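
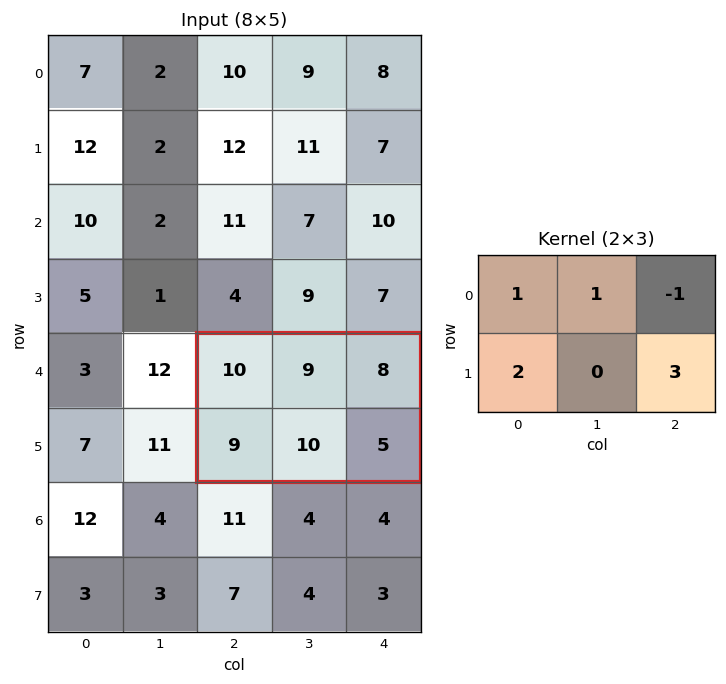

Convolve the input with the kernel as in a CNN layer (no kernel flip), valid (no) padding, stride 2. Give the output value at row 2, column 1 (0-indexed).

The receptive field on the input at this output position is [10 9 8 / 9 10 5]. Elementwise product with the kernel and sum: 10·1 + 9·1 + 8·-1 + 9·2 + 5·3.

44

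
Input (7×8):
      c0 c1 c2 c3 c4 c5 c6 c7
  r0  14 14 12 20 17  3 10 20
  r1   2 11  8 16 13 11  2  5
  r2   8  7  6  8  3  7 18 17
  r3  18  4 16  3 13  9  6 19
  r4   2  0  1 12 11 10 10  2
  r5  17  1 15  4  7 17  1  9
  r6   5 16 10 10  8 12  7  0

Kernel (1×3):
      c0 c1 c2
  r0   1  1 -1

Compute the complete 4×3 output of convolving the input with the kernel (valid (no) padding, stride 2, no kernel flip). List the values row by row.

Output[0,0]: The receptive field on the input at this output position is [14 14 12]. Elementwise product with the kernel and sum: 14·1 + 14·1 + 12·-1.

16 15 10
9 11 -8
1 2 11
11 12 13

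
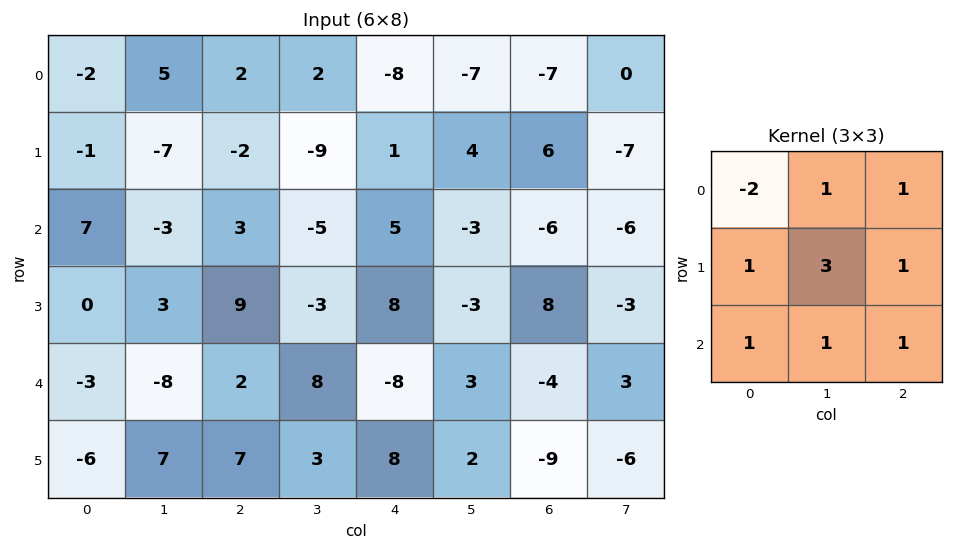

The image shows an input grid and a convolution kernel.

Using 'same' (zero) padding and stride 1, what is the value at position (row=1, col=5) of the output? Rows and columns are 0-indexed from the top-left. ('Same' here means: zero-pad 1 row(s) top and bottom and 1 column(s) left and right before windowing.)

The receptive field on the zero-padded input at this output position is [-8 -7 -7 / 1 4 6 / 5 -3 -6]. Elementwise product with the kernel and sum: -8·-2 + -7·1 + -7·1 + 1·1 + 4·3 + 6·1 + 5·1 + -3·1 + -6·1.

17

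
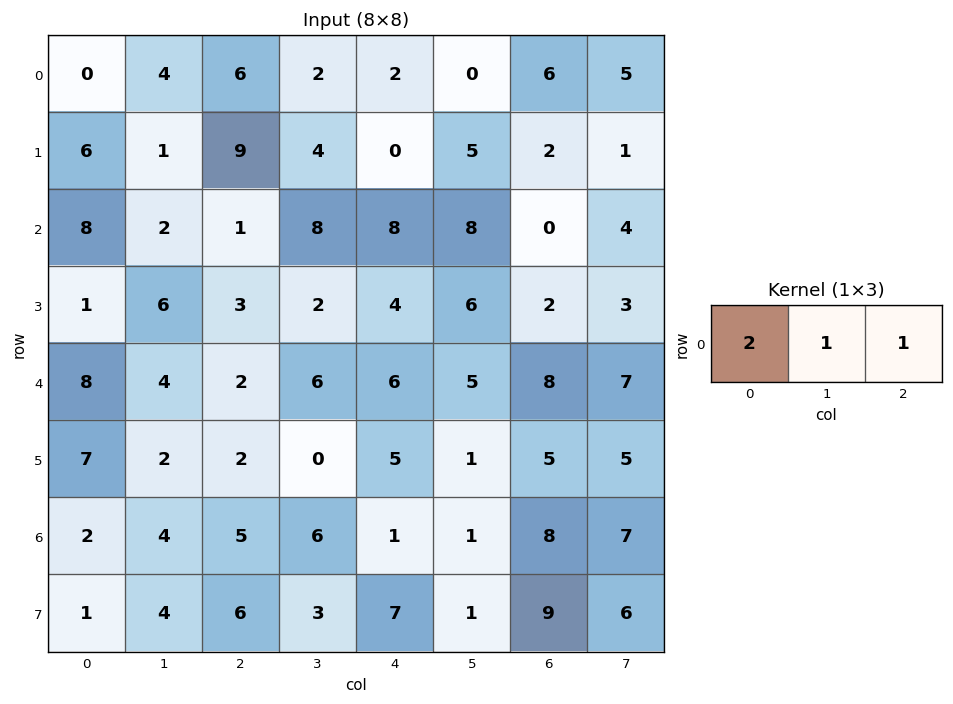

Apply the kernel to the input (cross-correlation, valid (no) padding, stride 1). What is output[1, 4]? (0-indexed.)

The receptive field on the input at this output position is [0 5 2]. Elementwise product with the kernel and sum: 0·2 + 5·1 + 2·1.

7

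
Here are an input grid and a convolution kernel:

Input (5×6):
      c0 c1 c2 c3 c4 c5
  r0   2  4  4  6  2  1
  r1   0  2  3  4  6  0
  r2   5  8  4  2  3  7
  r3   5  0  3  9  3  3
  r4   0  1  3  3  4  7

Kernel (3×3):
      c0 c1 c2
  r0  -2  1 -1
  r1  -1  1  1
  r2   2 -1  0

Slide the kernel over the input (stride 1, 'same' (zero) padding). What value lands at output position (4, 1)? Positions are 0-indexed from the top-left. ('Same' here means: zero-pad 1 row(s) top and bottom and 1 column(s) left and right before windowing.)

The receptive field on the zero-padded input at this output position is [5 0 3 / 0 1 3 / 0 0 0]. Elementwise product with the kernel and sum: 5·-2 + 0·1 + 3·-1 + 0·-1 + 1·1 + 3·1 + 0·2 + 0·-1.

-9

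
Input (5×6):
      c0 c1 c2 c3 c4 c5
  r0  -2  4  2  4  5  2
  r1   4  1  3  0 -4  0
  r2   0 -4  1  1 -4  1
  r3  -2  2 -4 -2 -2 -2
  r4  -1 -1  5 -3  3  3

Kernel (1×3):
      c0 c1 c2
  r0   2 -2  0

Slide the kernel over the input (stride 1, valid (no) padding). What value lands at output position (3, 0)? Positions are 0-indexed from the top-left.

The receptive field on the input at this output position is [-2 2 -4]. Elementwise product with the kernel and sum: -2·2 + 2·-2.

-8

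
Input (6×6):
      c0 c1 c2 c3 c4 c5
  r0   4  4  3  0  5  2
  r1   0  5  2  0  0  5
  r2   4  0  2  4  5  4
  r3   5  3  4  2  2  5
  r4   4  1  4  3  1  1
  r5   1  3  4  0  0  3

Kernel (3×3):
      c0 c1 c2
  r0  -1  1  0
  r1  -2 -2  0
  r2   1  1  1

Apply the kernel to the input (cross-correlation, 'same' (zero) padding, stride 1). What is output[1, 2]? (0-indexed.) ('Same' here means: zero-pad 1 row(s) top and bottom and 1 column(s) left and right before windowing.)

-9

The receptive field on the zero-padded input at this output position is [4 3 0 / 5 2 0 / 0 2 4]. Elementwise product with the kernel and sum: 4·-1 + 3·1 + 5·-2 + 2·-2 + 0·1 + 2·1 + 4·1.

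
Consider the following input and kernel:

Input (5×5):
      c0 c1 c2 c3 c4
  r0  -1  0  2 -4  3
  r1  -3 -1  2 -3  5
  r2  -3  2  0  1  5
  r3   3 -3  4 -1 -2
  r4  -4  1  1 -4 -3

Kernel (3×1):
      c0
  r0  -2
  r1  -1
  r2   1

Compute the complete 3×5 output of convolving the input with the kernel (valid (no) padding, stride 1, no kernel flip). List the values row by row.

2 3 -6 12 -6
12 -3 0 4 -17
-1 0 -3 -5 -11

Output[0,0]: The receptive field on the input at this output position is [-1 / -3 / -3]. Elementwise product with the kernel and sum: -1·-2 + -3·-1 + -3·1.
Output[0,1]: The receptive field on the input at this output position is [0 / -1 / 2]. Elementwise product with the kernel and sum: 0·-2 + -1·-1 + 2·1.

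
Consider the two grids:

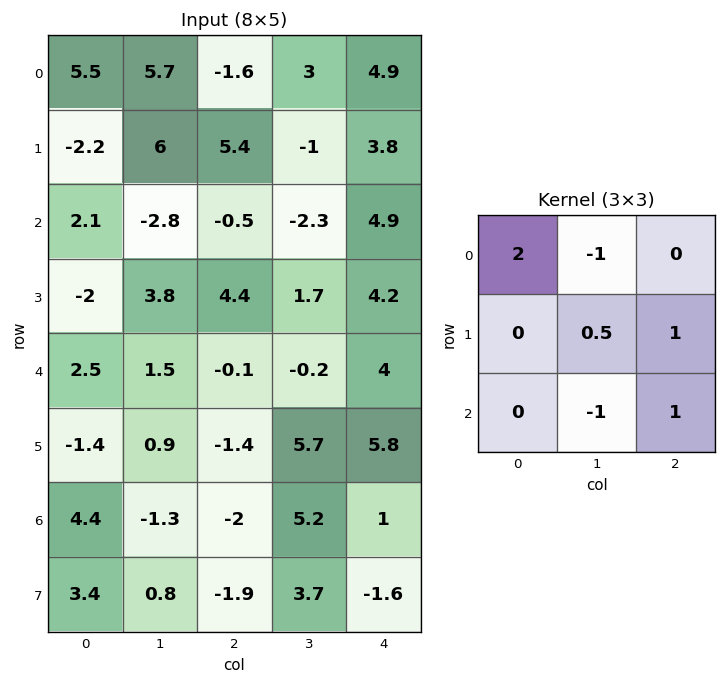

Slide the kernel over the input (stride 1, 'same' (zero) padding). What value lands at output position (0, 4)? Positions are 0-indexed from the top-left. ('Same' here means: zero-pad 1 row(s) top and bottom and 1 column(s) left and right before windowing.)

The receptive field on the zero-padded input at this output position is [0 0 0 / 3 4.9 0 / -1 3.8 0]. Elementwise product with the kernel and sum: 0·2 + 0·-1 + 4.9·0.5 + 0·1 + 3.8·-1 + 0·1.

-1.35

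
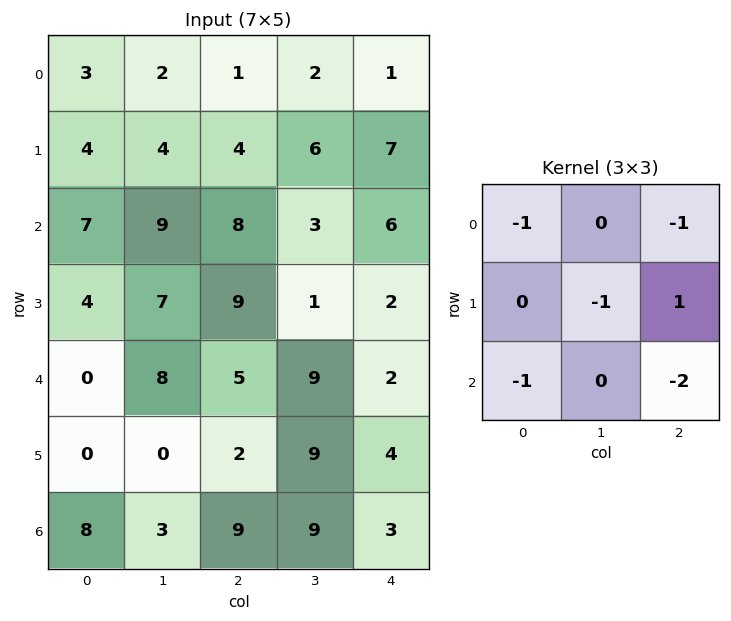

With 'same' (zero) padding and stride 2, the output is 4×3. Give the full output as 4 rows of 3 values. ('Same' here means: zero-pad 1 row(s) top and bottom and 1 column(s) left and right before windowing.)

Output[0,0]: The receptive field on the zero-padded input at this output position is [0 0 0 / 0 3 2 / 0 4 4]. Elementwise product with the kernel and sum: 0·-1 + 0·-1 + 3·-1 + 2·1 + 0·-1 + 4·-2.
Output[0,1]: The receptive field on the zero-padded input at this output position is [0 0 0 / 2 1 2 / 4 4 6]. Elementwise product with the kernel and sum: 0·-1 + 0·-1 + 1·-1 + 2·1 + 4·-1 + 6·-2.

-9 -15 -7
-16 -24 -13
1 -22 -12
-5 -9 -12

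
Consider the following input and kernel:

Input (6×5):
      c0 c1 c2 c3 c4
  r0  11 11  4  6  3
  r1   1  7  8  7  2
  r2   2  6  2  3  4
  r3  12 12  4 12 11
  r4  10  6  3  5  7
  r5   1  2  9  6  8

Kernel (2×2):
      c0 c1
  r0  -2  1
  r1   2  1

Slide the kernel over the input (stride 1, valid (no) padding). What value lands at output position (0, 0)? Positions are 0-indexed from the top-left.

The receptive field on the input at this output position is [11 11 / 1 7]. Elementwise product with the kernel and sum: 11·-2 + 11·1 + 1·2 + 7·1.

-2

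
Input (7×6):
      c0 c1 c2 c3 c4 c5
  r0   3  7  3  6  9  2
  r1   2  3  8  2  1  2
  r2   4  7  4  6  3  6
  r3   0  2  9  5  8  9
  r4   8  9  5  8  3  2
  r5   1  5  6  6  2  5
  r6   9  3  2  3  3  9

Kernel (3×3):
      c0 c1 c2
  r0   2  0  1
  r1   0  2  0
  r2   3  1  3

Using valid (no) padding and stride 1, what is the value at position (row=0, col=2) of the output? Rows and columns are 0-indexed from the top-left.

The receptive field on the input at this output position is [3 6 9 / 8 2 1 / 4 6 3]. Elementwise product with the kernel and sum: 3·2 + 9·1 + 2·2 + 4·3 + 6·1 + 3·3.

46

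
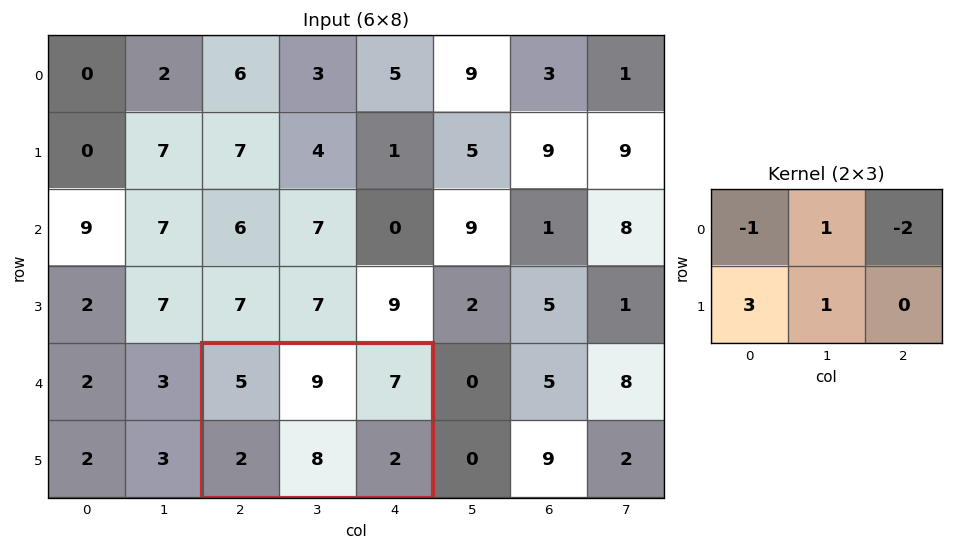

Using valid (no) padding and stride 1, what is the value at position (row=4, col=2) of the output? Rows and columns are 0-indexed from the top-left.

The receptive field on the input at this output position is [5 9 7 / 2 8 2]. Elementwise product with the kernel and sum: 5·-1 + 9·1 + 7·-2 + 2·3 + 8·1.

4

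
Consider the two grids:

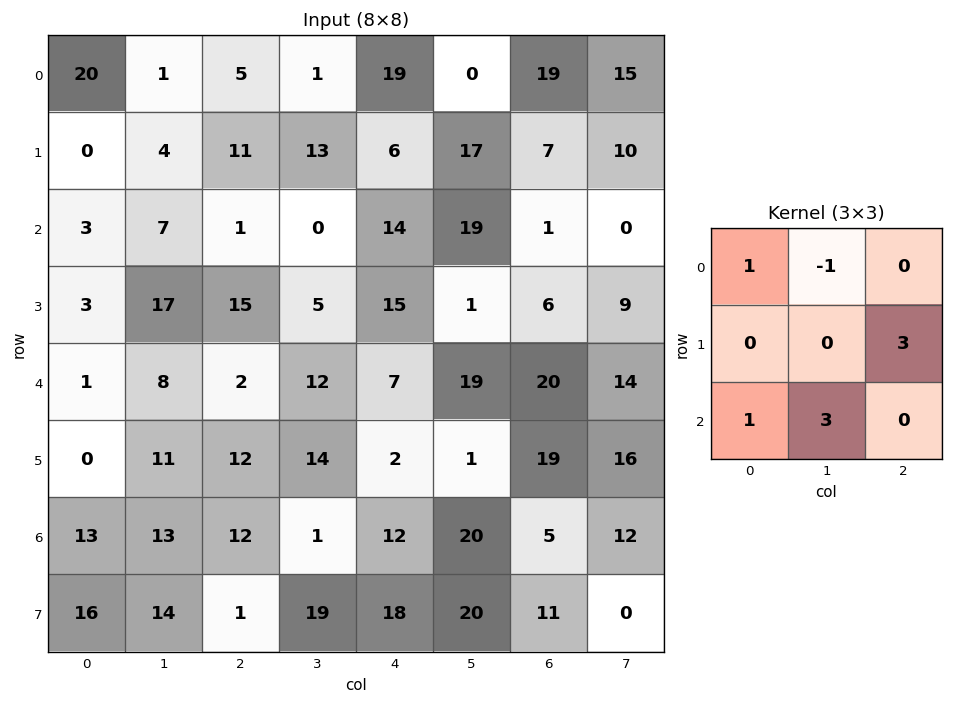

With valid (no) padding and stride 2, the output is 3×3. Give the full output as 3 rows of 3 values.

Output[0,0]: The receptive field on the input at this output position is [20 1 5 / 0 4 11 / 3 7 1]. Elementwise product with the kernel and sum: 20·1 + 1·-1 + 11·3 + 3·1 + 7·3.
Output[0,1]: The receptive field on the input at this output position is [5 1 19 / 11 13 6 / 1 0 14]. Elementwise product with the kernel and sum: 5·1 + 1·-1 + 6·3 + 1·1 + 0·3.

76 23 111
66 84 77
81 11 117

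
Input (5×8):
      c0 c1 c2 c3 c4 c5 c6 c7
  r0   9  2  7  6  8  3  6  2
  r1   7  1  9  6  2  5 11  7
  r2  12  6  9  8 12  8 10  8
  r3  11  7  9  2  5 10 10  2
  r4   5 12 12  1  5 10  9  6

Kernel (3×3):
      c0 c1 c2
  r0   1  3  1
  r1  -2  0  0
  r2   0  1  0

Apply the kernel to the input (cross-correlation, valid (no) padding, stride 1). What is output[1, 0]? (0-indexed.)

The receptive field on the input at this output position is [7 1 9 / 12 6 9 / 11 7 9]. Elementwise product with the kernel and sum: 7·1 + 1·3 + 9·1 + 12·-2 + 7·1.

2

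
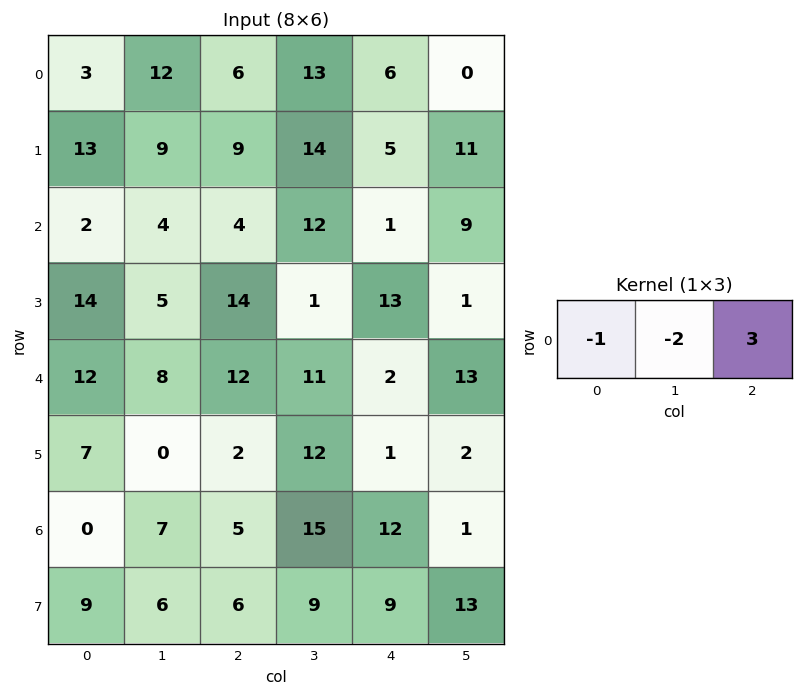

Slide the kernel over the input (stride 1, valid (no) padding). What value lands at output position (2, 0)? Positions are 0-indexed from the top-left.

The receptive field on the input at this output position is [2 4 4]. Elementwise product with the kernel and sum: 2·-1 + 4·-2 + 4·3.

2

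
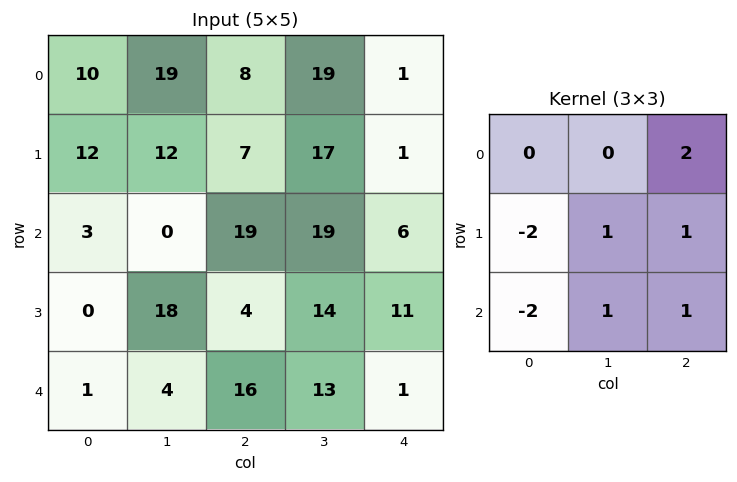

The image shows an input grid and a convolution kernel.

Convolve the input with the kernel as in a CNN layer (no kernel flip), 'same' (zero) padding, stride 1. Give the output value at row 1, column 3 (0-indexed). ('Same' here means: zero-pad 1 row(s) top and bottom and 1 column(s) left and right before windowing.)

The receptive field on the zero-padded input at this output position is [8 19 1 / 7 17 1 / 19 19 6]. Elementwise product with the kernel and sum: 1·2 + 7·-2 + 17·1 + 1·1 + 19·-2 + 19·1 + 6·1.

-7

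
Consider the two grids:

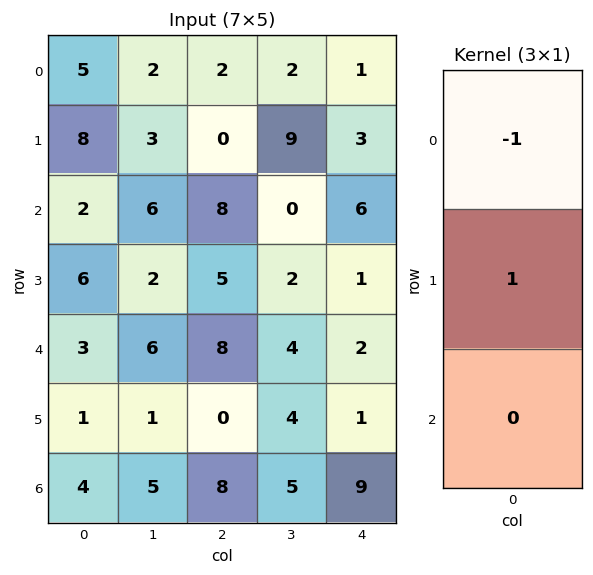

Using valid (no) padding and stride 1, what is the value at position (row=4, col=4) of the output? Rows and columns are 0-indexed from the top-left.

The receptive field on the input at this output position is [2 / 1 / 9]. Elementwise product with the kernel and sum: 2·-1 + 1·1.

-1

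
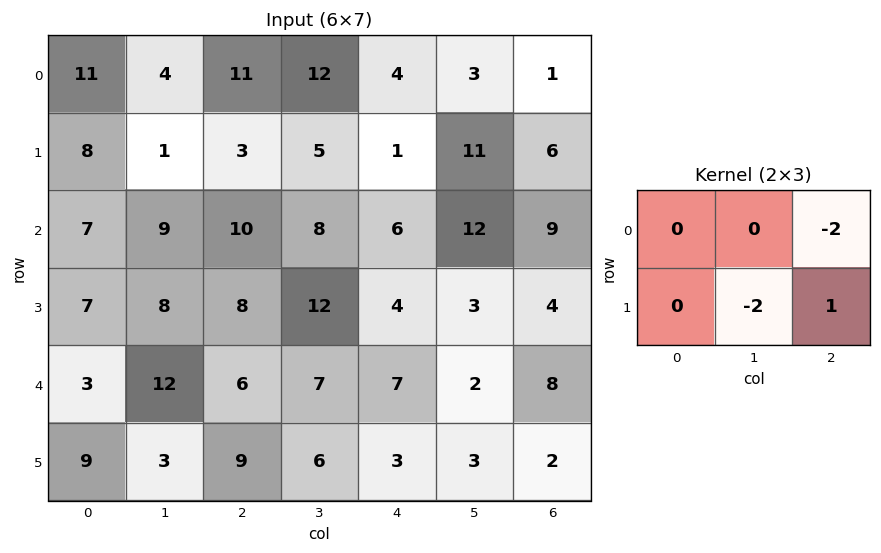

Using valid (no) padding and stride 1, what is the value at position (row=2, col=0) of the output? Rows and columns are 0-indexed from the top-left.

The receptive field on the input at this output position is [7 9 10 / 7 8 8]. Elementwise product with the kernel and sum: 10·-2 + 8·-2 + 8·1.

-28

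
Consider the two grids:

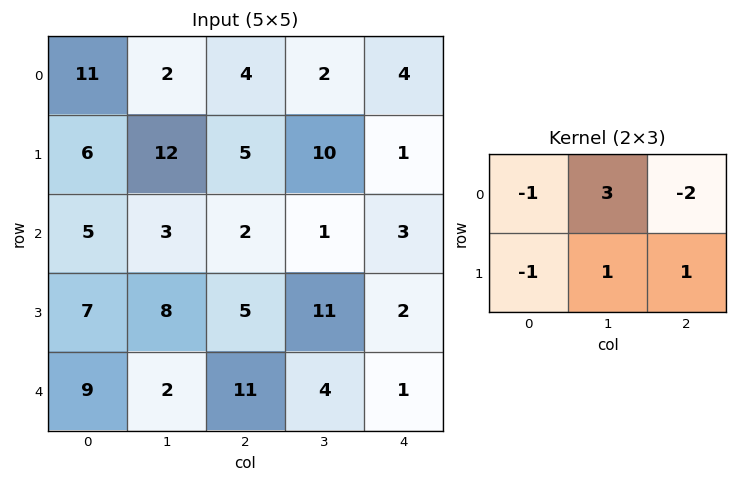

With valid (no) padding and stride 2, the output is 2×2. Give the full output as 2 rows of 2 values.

Output[0,0]: The receptive field on the input at this output position is [11 2 4 / 6 12 5]. Elementwise product with the kernel and sum: 11·-1 + 2·3 + 4·-2 + 6·-1 + 12·1 + 5·1.
Output[0,1]: The receptive field on the input at this output position is [4 2 4 / 5 10 1]. Elementwise product with the kernel and sum: 4·-1 + 2·3 + 4·-2 + 5·-1 + 10·1 + 1·1.

-2 0
6 3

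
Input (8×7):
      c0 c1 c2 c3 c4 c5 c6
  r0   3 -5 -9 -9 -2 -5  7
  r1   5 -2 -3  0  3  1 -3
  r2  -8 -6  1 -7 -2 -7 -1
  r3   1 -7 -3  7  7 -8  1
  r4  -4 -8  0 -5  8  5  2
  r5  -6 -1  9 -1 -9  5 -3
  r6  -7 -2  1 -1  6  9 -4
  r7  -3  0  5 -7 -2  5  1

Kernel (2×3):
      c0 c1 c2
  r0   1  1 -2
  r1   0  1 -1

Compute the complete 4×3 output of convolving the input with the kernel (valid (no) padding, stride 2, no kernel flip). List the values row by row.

Output[0,0]: The receptive field on the input at this output position is [3 -5 -9 / 5 -2 -3]. Elementwise product with the kernel and sum: 3·1 + -5·1 + -9·-2 + -2·1 + -3·-1.

17 -17 -17
-20 -2 -16
-22 -13 17
-16 -17 27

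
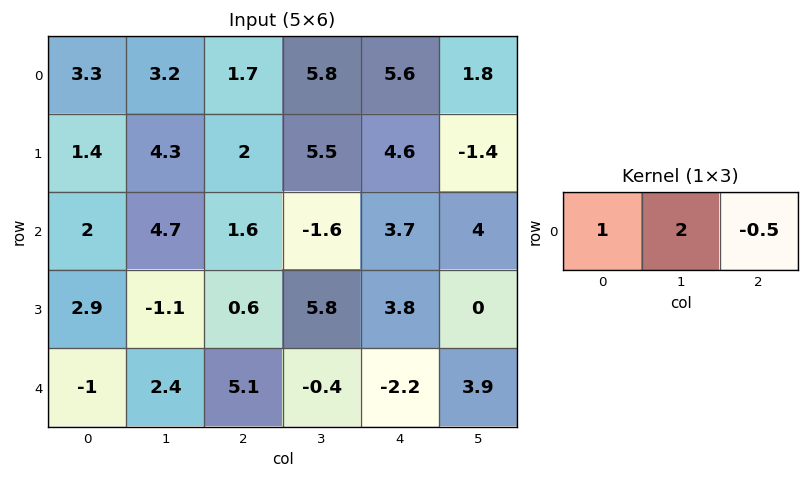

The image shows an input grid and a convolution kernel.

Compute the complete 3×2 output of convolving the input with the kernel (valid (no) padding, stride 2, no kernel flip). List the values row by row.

Output[0,0]: The receptive field on the input at this output position is [3.3 3.2 1.7]. Elementwise product with the kernel and sum: 3.3·1 + 3.2·2 + 1.7·-0.5.

8.85 10.5
10.6 -3.45
1.25 5.4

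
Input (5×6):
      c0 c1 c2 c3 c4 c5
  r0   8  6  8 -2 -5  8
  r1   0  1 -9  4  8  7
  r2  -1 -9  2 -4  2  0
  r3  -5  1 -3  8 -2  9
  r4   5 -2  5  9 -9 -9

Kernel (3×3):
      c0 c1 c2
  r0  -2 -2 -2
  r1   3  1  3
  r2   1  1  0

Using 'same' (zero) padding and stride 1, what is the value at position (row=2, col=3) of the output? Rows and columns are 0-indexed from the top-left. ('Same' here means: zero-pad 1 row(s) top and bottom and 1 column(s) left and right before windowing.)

7

The receptive field on the zero-padded input at this output position is [-9 4 8 / 2 -4 2 / -3 8 -2]. Elementwise product with the kernel and sum: -9·-2 + 4·-2 + 8·-2 + 2·3 + -4·1 + 2·3 + -3·1 + 8·1.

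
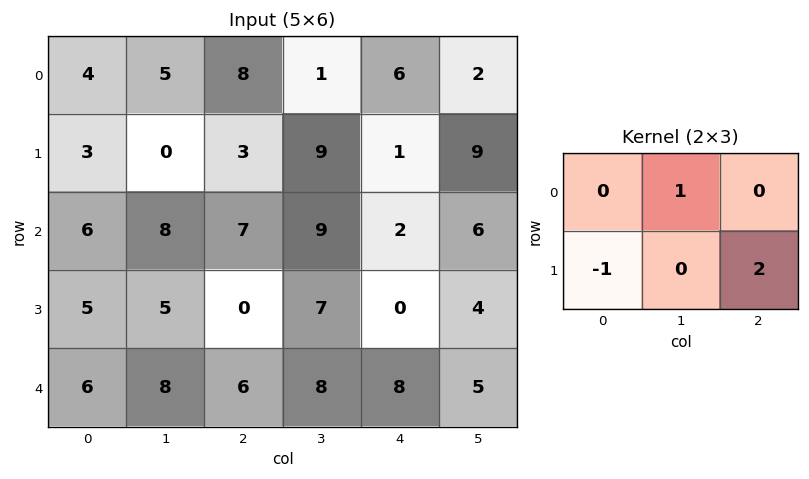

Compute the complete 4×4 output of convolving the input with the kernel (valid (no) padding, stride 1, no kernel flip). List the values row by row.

8 26 0 15
8 13 6 4
3 16 9 3
11 8 17 2

Output[0,0]: The receptive field on the input at this output position is [4 5 8 / 3 0 3]. Elementwise product with the kernel and sum: 5·1 + 3·-1 + 3·2.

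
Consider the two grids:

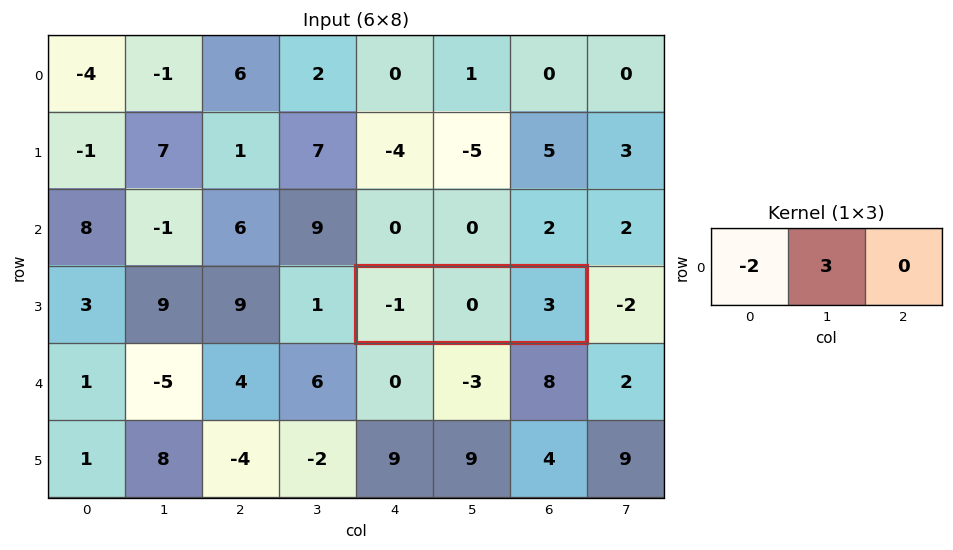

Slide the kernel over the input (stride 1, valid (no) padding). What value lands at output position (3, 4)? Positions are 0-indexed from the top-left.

2

The receptive field on the input at this output position is [-1 0 3]. Elementwise product with the kernel and sum: -1·-2 + 0·3.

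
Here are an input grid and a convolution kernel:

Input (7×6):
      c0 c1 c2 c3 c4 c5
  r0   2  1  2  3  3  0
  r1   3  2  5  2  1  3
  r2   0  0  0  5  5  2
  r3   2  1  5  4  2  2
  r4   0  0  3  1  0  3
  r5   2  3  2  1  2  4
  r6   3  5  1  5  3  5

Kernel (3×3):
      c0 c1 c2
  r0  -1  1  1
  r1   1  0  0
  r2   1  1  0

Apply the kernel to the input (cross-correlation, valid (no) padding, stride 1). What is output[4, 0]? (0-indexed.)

13

The receptive field on the input at this output position is [0 0 3 / 2 3 2 / 3 5 1]. Elementwise product with the kernel and sum: 0·-1 + 0·1 + 3·1 + 2·1 + 3·1 + 5·1.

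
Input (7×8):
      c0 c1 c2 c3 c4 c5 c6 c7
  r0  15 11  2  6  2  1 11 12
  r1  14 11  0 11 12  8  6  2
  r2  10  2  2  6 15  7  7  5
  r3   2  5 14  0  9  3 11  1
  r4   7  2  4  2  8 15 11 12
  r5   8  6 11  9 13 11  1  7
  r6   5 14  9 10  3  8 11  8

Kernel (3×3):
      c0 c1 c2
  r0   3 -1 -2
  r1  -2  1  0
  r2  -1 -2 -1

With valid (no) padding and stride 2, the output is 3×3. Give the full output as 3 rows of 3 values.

Output[0,0]: The receptive field on the input at this output position is [15 11 2 / 14 11 0 / 10 2 2]. Elementwise product with the kernel and sum: 15·3 + 11·-1 + 2·-2 + 14·-2 + 11·1 + 10·-1 + 2·-2 + 2·-1.
Output[0,1]: The receptive field on the input at this output position is [2 6 2 / 0 11 12 / 2 6 15]. Elementwise product with the kernel and sum: 2·3 + 6·-1 + 2·-2 + 0·-2 + 11·1 + 2·-1 + 6·-2 + 15·-1.

-3 -22 -69
10 -74 -40
-41 -51 -58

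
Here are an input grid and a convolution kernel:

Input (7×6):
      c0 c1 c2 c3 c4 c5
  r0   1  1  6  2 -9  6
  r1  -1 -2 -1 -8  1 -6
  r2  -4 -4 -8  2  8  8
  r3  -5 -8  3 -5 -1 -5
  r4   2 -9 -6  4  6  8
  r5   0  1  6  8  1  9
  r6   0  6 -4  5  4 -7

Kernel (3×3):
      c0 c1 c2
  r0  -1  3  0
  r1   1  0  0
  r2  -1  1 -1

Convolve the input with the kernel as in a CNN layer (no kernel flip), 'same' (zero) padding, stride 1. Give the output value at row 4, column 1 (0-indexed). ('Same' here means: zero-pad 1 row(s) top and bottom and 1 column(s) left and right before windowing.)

-22

The receptive field on the zero-padded input at this output position is [-5 -8 3 / 2 -9 -6 / 0 1 6]. Elementwise product with the kernel and sum: -5·-1 + -8·3 + 2·1 + 0·-1 + 1·1 + 6·-1.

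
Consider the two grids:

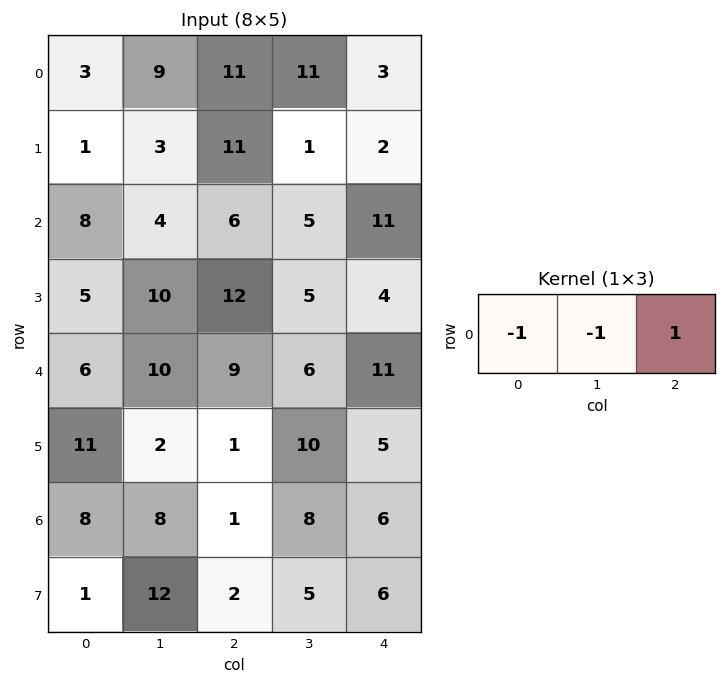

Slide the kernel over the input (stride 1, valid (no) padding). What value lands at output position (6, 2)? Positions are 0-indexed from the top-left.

-3

The receptive field on the input at this output position is [1 8 6]. Elementwise product with the kernel and sum: 1·-1 + 8·-1 + 6·1.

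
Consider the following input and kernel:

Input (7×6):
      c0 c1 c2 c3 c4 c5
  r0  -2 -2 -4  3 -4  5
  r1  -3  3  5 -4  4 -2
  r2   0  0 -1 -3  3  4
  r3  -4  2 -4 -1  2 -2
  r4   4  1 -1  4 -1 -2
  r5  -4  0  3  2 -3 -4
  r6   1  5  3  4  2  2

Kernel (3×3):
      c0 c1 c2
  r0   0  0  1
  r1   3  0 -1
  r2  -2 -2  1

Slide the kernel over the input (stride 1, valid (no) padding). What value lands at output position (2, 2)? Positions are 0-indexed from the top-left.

The receptive field on the input at this output position is [-1 -3 3 / -4 -1 2 / -1 4 -1]. Elementwise product with the kernel and sum: 3·1 + -4·3 + 2·-1 + -1·-2 + 4·-2 + -1·1.

-18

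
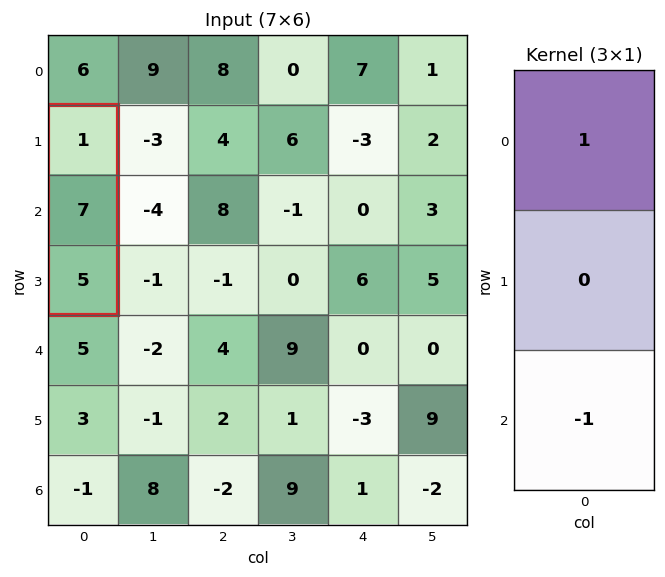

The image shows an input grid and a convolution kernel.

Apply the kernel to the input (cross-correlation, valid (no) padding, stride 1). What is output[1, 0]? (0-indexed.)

The receptive field on the input at this output position is [1 / 7 / 5]. Elementwise product with the kernel and sum: 1·1 + 5·-1.

-4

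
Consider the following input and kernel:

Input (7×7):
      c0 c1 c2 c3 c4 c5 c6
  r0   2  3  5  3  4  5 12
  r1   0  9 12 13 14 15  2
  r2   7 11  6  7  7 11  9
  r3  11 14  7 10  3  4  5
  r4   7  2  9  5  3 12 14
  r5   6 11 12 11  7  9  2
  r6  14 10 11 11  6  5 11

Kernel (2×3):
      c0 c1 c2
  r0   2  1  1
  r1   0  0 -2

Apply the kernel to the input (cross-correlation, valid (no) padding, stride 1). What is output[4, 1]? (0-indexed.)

-4

The receptive field on the input at this output position is [2 9 5 / 11 12 11]. Elementwise product with the kernel and sum: 2·2 + 9·1 + 5·1 + 11·-2.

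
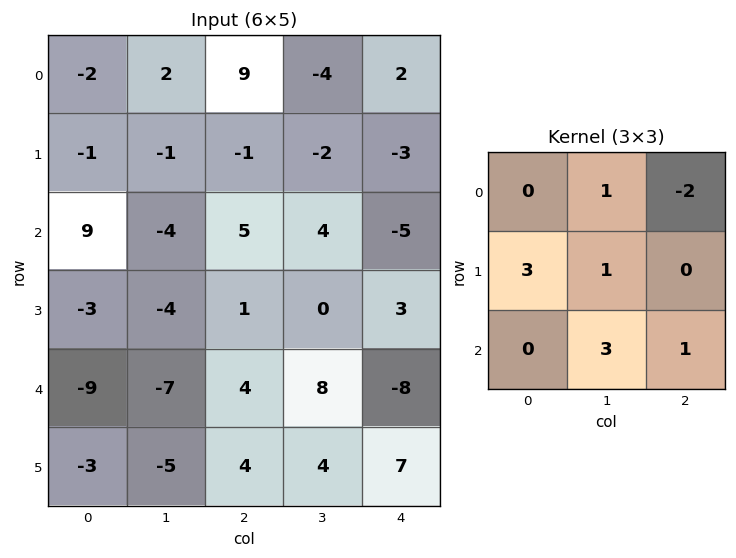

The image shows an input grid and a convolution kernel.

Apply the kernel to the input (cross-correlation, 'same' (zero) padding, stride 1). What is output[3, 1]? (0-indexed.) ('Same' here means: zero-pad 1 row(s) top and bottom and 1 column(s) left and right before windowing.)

The receptive field on the zero-padded input at this output position is [9 -4 5 / -3 -4 1 / -9 -7 4]. Elementwise product with the kernel and sum: -4·1 + 5·-2 + -3·3 + -4·1 + -7·3 + 4·1.

-44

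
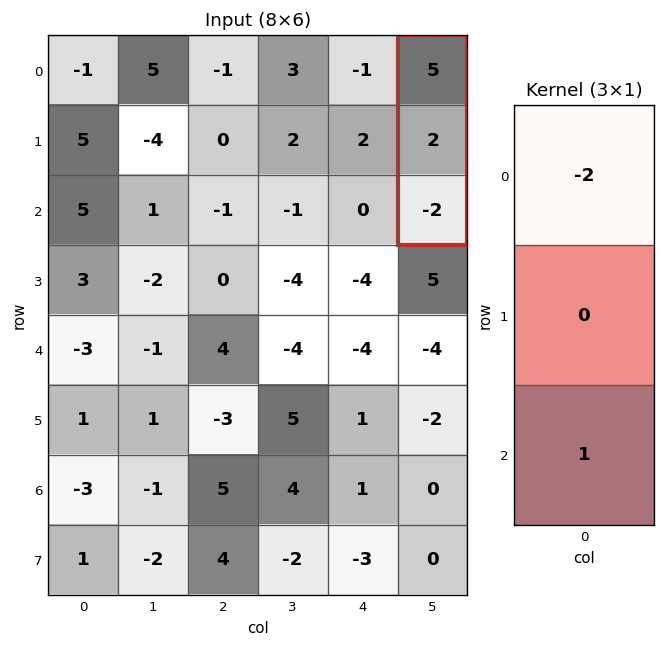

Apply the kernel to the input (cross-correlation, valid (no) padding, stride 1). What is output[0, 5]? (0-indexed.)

The receptive field on the input at this output position is [5 / 2 / -2]. Elementwise product with the kernel and sum: 5·-2 + -2·1.

-12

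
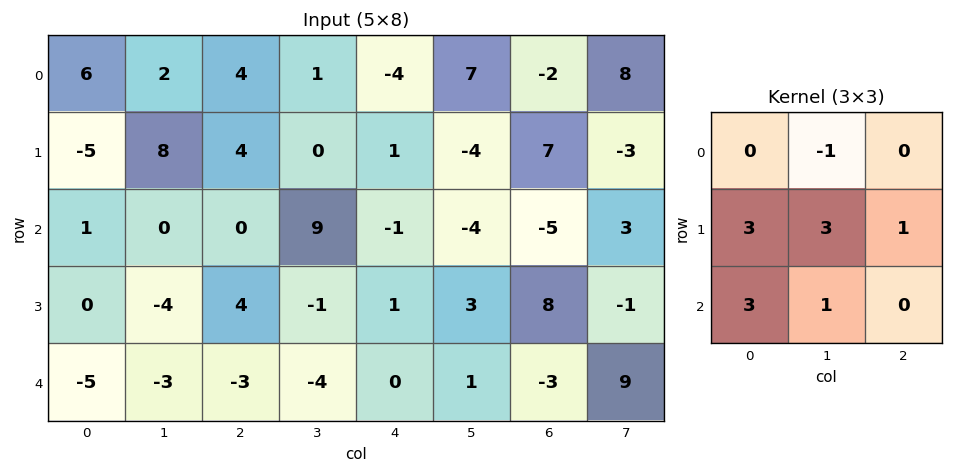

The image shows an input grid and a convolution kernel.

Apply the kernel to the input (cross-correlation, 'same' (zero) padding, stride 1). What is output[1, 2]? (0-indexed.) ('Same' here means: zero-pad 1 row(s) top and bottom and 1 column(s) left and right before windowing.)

The receptive field on the zero-padded input at this output position is [2 4 1 / 8 4 0 / 0 0 9]. Elementwise product with the kernel and sum: 4·-1 + 8·3 + 4·3 + 0·1 + 0·3 + 0·1.

32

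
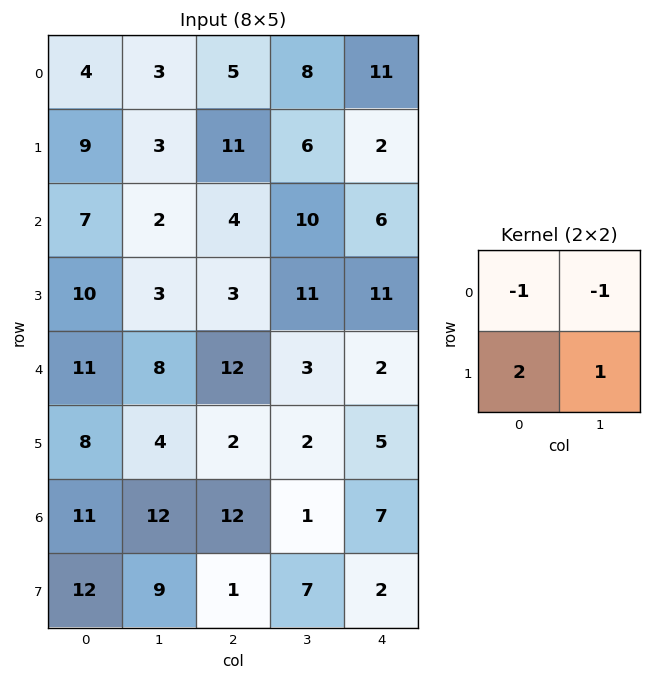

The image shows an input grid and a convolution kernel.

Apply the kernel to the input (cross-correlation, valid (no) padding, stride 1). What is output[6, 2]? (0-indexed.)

-4

The receptive field on the input at this output position is [12 1 / 1 7]. Elementwise product with the kernel and sum: 12·-1 + 1·-1 + 1·2 + 7·1.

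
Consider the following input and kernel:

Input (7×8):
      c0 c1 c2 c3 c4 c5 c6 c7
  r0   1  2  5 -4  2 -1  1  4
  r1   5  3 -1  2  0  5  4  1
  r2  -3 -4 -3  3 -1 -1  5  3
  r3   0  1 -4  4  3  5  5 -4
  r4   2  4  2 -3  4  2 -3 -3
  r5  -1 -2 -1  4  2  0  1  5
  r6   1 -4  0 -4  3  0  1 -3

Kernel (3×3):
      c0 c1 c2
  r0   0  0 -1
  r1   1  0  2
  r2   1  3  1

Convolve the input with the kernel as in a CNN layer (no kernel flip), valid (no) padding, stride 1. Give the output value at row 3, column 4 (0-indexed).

-4

The receptive field on the input at this output position is [3 5 5 / 4 2 -3 / 2 0 1]. Elementwise product with the kernel and sum: 5·-1 + 4·1 + -3·2 + 2·1 + 0·3 + 1·1.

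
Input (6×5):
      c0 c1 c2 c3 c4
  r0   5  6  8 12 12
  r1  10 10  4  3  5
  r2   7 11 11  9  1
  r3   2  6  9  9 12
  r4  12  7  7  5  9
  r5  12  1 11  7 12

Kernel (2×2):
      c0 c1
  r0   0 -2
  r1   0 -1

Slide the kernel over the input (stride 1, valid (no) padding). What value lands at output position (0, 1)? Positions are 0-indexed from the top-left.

-20

The receptive field on the input at this output position is [6 8 / 10 4]. Elementwise product with the kernel and sum: 8·-2 + 4·-1.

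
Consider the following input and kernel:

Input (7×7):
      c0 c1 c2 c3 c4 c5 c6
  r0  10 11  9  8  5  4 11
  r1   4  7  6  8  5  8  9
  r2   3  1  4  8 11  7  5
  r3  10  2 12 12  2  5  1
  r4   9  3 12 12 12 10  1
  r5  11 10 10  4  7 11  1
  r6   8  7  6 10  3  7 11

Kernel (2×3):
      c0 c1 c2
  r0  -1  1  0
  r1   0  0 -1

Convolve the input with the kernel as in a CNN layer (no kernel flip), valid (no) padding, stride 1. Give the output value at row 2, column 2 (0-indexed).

The receptive field on the input at this output position is [4 8 11 / 12 12 2]. Elementwise product with the kernel and sum: 4·-1 + 8·1 + 2·-1.

2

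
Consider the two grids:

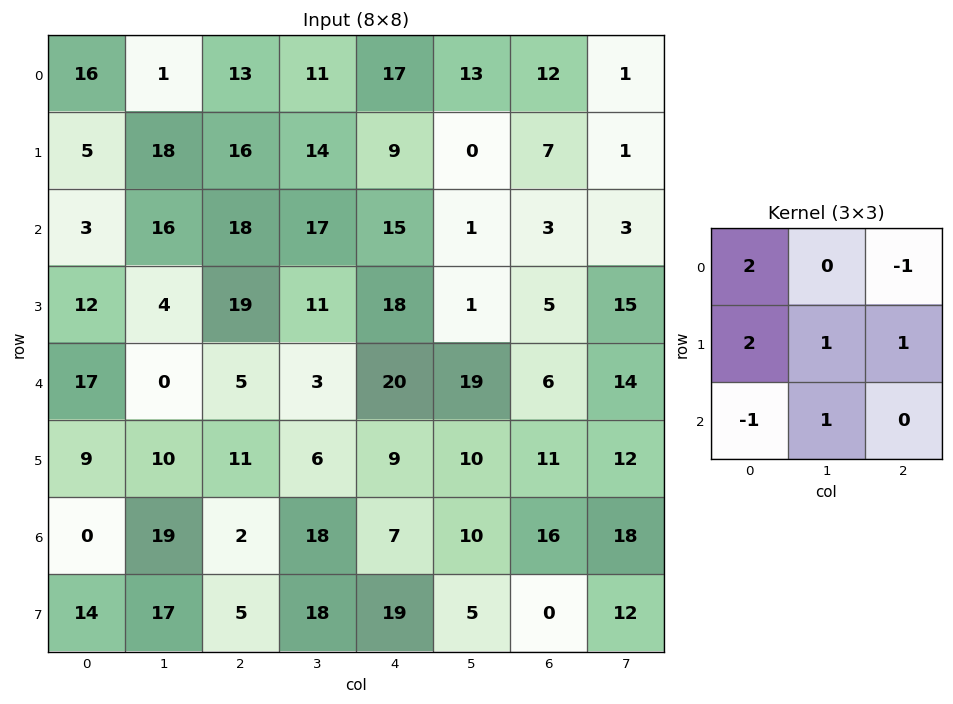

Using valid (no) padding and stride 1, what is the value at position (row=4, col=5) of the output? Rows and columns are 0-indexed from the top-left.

73

The receptive field on the input at this output position is [19 6 14 / 10 11 12 / 10 16 18]. Elementwise product with the kernel and sum: 19·2 + 14·-1 + 10·2 + 11·1 + 12·1 + 10·-1 + 16·1.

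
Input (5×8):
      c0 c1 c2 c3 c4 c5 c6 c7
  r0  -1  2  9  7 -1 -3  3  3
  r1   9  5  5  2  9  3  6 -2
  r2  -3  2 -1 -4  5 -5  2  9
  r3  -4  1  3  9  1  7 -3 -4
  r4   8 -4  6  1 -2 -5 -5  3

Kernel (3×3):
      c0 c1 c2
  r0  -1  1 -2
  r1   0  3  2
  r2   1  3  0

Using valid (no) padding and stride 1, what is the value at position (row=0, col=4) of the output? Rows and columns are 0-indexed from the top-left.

The receptive field on the input at this output position is [-1 -3 3 / 9 3 6 / 5 -5 2]. Elementwise product with the kernel and sum: -1·-1 + -3·1 + 3·-2 + 3·3 + 6·2 + 5·1 + -5·3.

3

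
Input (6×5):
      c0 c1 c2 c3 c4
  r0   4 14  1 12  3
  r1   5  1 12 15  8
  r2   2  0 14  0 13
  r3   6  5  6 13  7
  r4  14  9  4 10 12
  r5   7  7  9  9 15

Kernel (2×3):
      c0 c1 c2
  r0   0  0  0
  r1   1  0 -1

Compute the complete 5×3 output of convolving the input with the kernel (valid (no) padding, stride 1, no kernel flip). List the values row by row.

Output[0,0]: The receptive field on the input at this output position is [4 14 1 / 5 1 12]. Elementwise product with the kernel and sum: 5·1 + 12·-1.
Output[0,1]: The receptive field on the input at this output position is [14 1 12 / 1 12 15]. Elementwise product with the kernel and sum: 1·1 + 15·-1.

-7 -14 4
-12 0 1
0 -8 -1
10 -1 -8
-2 -2 -6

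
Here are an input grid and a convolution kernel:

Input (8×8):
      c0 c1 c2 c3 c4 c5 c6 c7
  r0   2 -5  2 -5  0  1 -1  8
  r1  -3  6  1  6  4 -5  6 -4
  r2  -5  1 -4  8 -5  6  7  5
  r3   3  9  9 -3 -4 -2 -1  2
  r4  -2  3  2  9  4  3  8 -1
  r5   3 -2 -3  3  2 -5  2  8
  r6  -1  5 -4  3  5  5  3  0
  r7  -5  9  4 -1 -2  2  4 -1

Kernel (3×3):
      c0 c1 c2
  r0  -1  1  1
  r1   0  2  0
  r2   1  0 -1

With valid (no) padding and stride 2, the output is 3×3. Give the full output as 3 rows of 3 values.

6 6 -22
16 -1 10
6 8 -1

Output[0,0]: The receptive field on the input at this output position is [2 -5 2 / -3 6 1 / -5 1 -4]. Elementwise product with the kernel and sum: 2·-1 + -5·1 + 2·1 + 6·2 + -5·1 + -4·-1.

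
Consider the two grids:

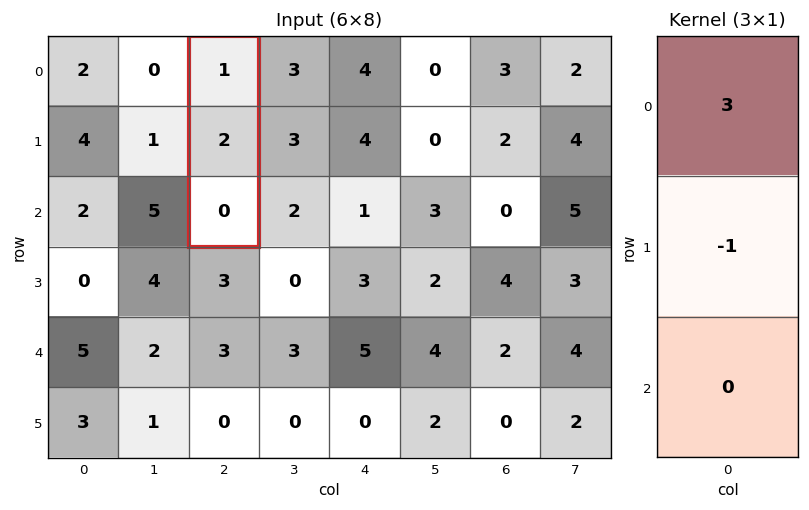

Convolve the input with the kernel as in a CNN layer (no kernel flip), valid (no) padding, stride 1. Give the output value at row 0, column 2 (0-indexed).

1

The receptive field on the input at this output position is [1 / 2 / 0]. Elementwise product with the kernel and sum: 1·3 + 2·-1.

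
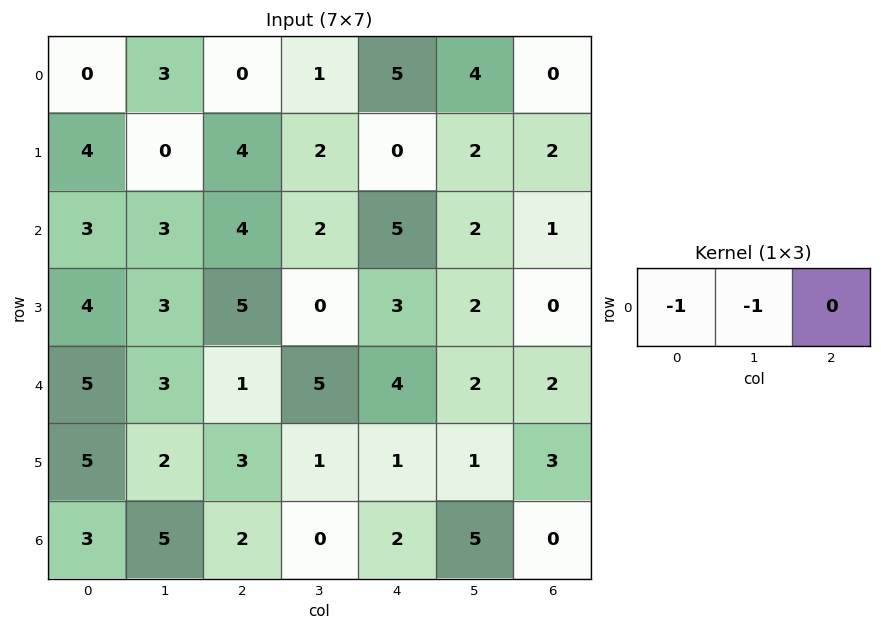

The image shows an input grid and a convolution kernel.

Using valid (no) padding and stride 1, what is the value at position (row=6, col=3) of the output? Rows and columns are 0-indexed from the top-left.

The receptive field on the input at this output position is [0 2 5]. Elementwise product with the kernel and sum: 0·-1 + 2·-1.

-2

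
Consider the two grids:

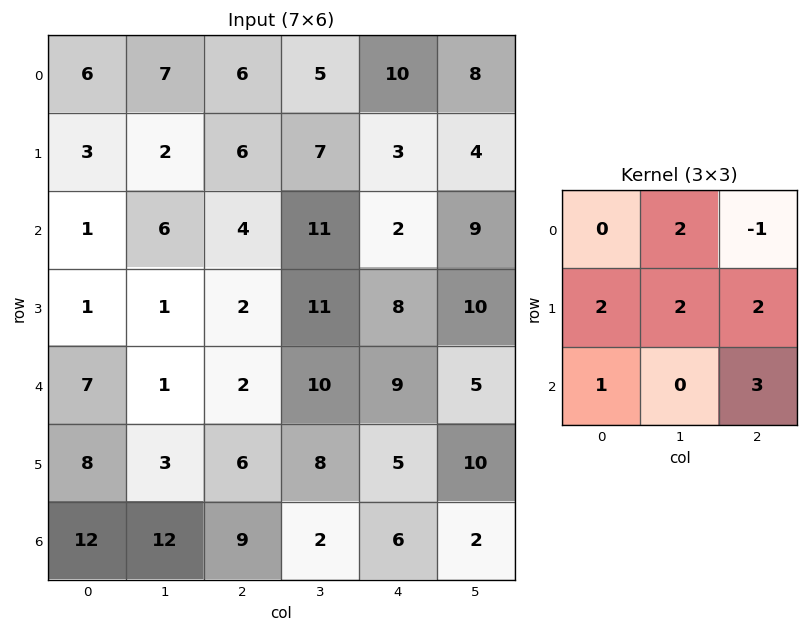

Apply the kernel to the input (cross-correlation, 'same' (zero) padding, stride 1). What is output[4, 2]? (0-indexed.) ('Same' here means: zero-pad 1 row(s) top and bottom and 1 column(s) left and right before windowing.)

The receptive field on the zero-padded input at this output position is [1 2 11 / 1 2 10 / 3 6 8]. Elementwise product with the kernel and sum: 2·2 + 11·-1 + 1·2 + 2·2 + 10·2 + 3·1 + 8·3.

46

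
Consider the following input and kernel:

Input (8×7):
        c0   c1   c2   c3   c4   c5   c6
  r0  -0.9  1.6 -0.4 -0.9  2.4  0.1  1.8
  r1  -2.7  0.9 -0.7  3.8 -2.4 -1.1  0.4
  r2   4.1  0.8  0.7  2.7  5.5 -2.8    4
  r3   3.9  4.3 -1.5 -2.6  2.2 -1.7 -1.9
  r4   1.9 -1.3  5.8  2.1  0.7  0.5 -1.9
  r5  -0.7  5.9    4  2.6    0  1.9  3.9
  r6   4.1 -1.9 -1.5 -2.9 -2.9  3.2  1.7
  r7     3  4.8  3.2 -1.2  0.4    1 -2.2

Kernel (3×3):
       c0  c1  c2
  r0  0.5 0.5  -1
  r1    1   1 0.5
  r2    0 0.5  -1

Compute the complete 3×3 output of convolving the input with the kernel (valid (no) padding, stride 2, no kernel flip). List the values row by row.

-1.7 -5.3 -9.25
2.75 -6.45 -0.95
2.25 11.3 6.25

Output[0,0]: The receptive field on the input at this output position is [-0.9 1.6 -0.4 / -2.7 0.9 -0.7 / 4.1 0.8 0.7]. Elementwise product with the kernel and sum: -0.9·0.5 + 1.6·0.5 + -0.4·-1 + -2.7·1 + 0.9·1 + -0.7·0.5 + 0.8·0.5 + 0.7·-1.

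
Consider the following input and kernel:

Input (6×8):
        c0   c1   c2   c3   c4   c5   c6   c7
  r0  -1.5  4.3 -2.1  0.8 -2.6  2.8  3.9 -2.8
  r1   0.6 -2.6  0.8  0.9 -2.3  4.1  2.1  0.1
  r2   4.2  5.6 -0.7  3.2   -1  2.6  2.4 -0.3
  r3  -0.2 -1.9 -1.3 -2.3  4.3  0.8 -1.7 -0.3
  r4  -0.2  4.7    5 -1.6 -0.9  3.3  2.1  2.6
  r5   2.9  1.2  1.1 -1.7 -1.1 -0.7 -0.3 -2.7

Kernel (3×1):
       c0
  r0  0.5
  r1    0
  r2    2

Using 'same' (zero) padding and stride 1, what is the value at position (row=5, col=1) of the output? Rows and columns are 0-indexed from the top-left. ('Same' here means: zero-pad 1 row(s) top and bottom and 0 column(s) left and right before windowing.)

The receptive field on the zero-padded input at this output position is [4.7 / 1.2 / 0]. Elementwise product with the kernel and sum: 4.7·0.5 + 0·2.

2.35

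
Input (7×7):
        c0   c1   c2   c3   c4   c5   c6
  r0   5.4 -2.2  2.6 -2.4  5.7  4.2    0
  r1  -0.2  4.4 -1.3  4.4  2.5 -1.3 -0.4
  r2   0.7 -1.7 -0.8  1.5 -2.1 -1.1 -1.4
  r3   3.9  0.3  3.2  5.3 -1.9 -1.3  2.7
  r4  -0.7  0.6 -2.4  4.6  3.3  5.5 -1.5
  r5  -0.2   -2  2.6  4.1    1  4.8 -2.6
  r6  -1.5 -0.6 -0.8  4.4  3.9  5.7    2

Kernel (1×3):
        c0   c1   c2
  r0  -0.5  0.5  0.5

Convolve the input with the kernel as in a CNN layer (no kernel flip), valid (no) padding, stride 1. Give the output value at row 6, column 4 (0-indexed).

The receptive field on the input at this output position is [3.9 5.7 2]. Elementwise product with the kernel and sum: 3.9·-0.5 + 5.7·0.5 + 2·0.5.

1.9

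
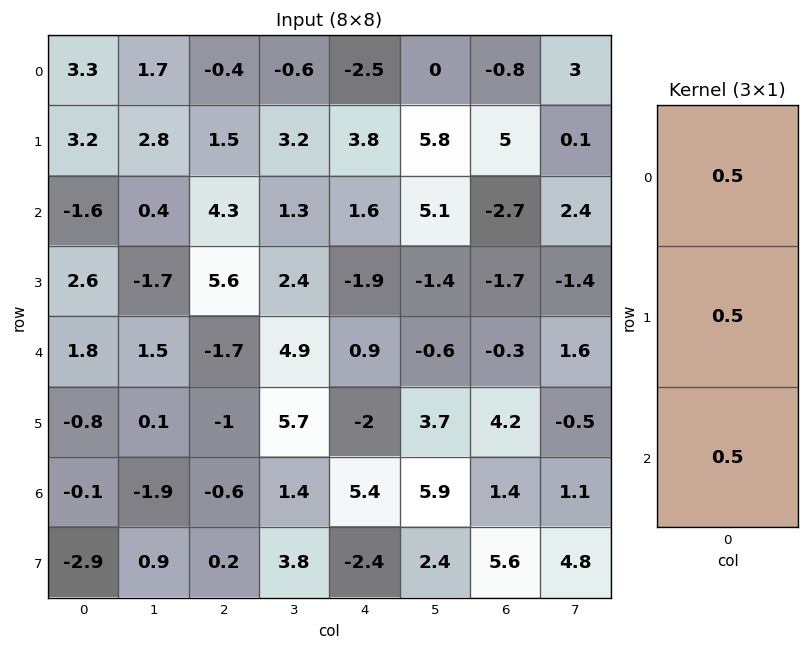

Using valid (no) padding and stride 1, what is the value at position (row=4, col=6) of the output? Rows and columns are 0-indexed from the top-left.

2.65

The receptive field on the input at this output position is [-0.3 / 4.2 / 1.4]. Elementwise product with the kernel and sum: -0.3·0.5 + 4.2·0.5 + 1.4·0.5.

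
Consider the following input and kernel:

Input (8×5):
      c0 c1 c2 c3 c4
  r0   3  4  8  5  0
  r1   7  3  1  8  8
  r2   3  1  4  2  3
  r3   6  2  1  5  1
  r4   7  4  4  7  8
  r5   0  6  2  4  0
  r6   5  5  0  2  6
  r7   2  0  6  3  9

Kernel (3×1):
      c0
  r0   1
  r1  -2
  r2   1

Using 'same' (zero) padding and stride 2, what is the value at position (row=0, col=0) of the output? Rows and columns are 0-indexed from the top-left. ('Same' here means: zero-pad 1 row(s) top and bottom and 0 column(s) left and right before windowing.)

The receptive field on the zero-padded input at this output position is [0 / 3 / 7]. Elementwise product with the kernel and sum: 0·1 + 3·-2 + 7·1.

1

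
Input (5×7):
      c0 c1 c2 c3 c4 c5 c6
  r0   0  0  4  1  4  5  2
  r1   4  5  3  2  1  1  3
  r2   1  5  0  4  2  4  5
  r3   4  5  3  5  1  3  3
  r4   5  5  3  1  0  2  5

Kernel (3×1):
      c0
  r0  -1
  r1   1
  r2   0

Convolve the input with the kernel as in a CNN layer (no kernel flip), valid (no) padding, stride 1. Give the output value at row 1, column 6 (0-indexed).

2

The receptive field on the input at this output position is [3 / 5 / 3]. Elementwise product with the kernel and sum: 3·-1 + 5·1.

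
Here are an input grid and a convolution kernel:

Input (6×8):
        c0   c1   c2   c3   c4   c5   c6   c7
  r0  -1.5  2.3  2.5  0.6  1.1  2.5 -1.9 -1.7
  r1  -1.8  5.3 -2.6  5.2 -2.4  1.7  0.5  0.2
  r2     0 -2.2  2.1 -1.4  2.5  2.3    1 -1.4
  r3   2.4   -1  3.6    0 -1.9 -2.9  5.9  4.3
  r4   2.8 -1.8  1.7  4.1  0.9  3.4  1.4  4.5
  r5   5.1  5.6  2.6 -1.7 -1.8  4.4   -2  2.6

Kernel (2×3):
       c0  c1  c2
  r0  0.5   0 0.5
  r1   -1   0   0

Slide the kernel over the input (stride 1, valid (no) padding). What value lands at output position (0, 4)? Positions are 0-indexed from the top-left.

The receptive field on the input at this output position is [1.1 2.5 -1.9 / -2.4 1.7 0.5]. Elementwise product with the kernel and sum: 1.1·0.5 + -1.9·0.5 + -2.4·-1.

2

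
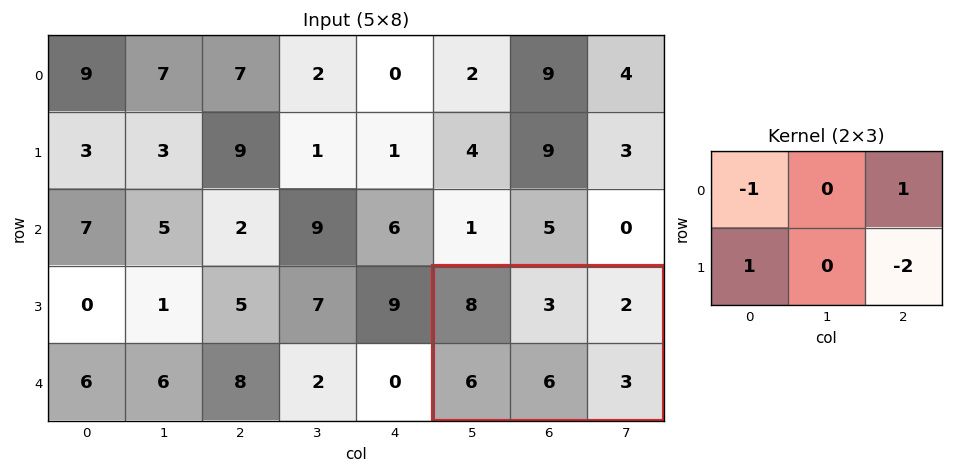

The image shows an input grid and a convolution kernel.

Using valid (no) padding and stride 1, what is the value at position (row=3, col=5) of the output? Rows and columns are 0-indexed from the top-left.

-6

The receptive field on the input at this output position is [8 3 2 / 6 6 3]. Elementwise product with the kernel and sum: 8·-1 + 2·1 + 6·1 + 3·-2.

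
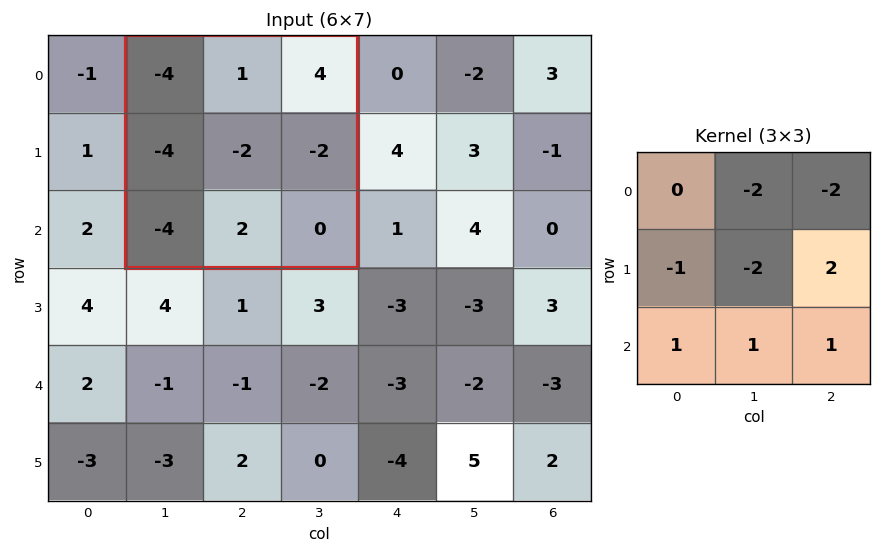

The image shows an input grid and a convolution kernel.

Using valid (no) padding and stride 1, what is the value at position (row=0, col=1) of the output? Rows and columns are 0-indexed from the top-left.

The receptive field on the input at this output position is [-4 1 4 / -4 -2 -2 / -4 2 0]. Elementwise product with the kernel and sum: 1·-2 + 4·-2 + -4·-1 + -2·-2 + -2·2 + -4·1 + 2·1 + 0·1.

-8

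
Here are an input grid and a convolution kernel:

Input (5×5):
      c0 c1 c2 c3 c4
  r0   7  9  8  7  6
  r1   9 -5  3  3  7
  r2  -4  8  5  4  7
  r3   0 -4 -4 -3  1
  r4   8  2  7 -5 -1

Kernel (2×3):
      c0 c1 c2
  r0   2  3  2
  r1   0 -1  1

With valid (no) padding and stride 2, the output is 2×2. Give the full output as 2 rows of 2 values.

Output[0,0]: The receptive field on the input at this output position is [7 9 8 / 9 -5 3]. Elementwise product with the kernel and sum: 7·2 + 9·3 + 8·2 + -5·-1 + 3·1.

65 53
26 40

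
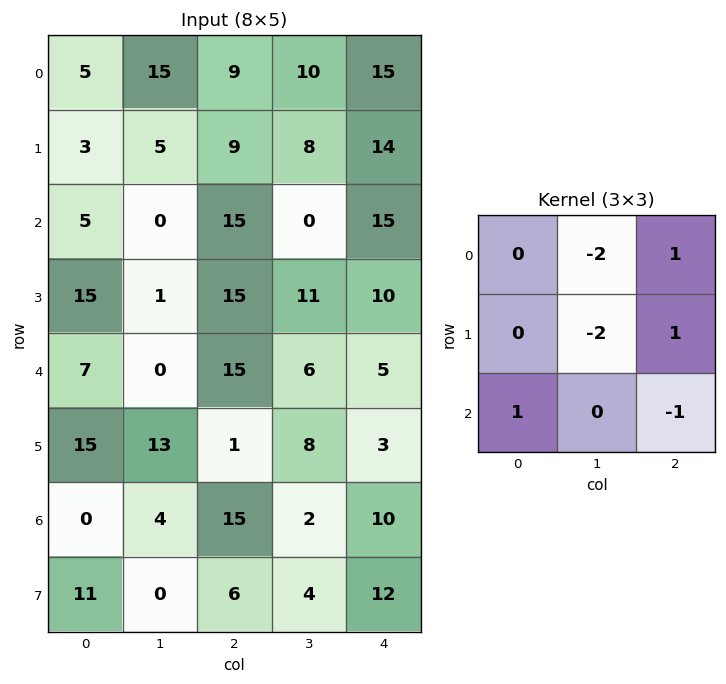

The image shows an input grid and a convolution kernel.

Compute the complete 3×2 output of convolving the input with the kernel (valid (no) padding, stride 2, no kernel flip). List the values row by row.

Output[0,0]: The receptive field on the input at this output position is [5 15 9 / 3 5 9 / 5 0 15]. Elementwise product with the kernel and sum: 15·-2 + 9·1 + 5·-2 + 9·1 + 5·1 + 15·-1.

-32 -7
20 13
-25 -15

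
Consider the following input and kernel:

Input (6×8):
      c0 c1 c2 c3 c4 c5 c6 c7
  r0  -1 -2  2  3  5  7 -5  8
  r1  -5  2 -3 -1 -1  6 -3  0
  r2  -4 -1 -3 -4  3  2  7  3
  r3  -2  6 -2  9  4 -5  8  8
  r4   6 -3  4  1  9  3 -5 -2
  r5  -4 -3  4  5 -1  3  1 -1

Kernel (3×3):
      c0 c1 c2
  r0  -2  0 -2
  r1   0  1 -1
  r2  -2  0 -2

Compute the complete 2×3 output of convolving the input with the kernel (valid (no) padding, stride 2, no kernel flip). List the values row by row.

17 -14 -11
2 -21 -41

Output[0,0]: The receptive field on the input at this output position is [-1 -2 2 / -5 2 -3 / -4 -1 -3]. Elementwise product with the kernel and sum: -1·-2 + 2·-2 + 2·1 + -3·-1 + -4·-2 + -3·-2.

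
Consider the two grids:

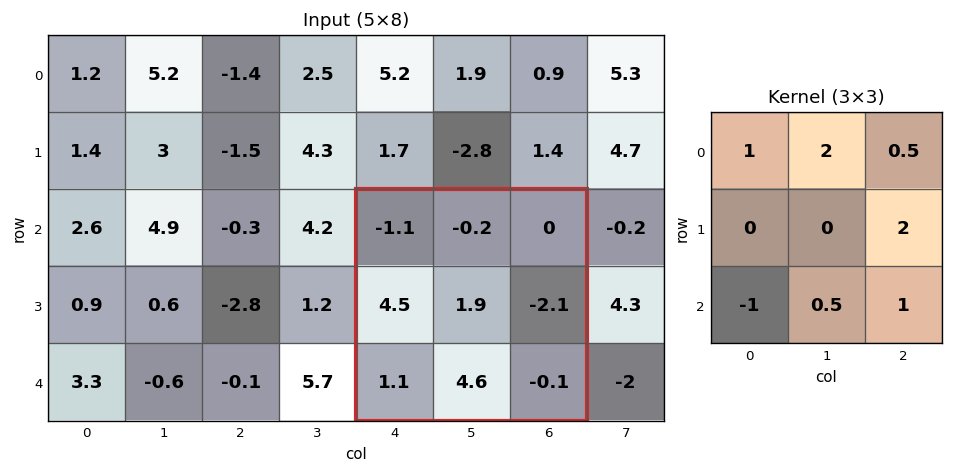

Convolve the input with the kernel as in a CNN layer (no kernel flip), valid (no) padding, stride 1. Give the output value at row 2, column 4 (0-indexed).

The receptive field on the input at this output position is [-1.1 -0.2 0 / 4.5 1.9 -2.1 / 1.1 4.6 -0.1]. Elementwise product with the kernel and sum: -1.1·1 + -0.2·2 + 0·0.5 + -2.1·2 + 1.1·-1 + 4.6·0.5 + -0.1·1.

-4.6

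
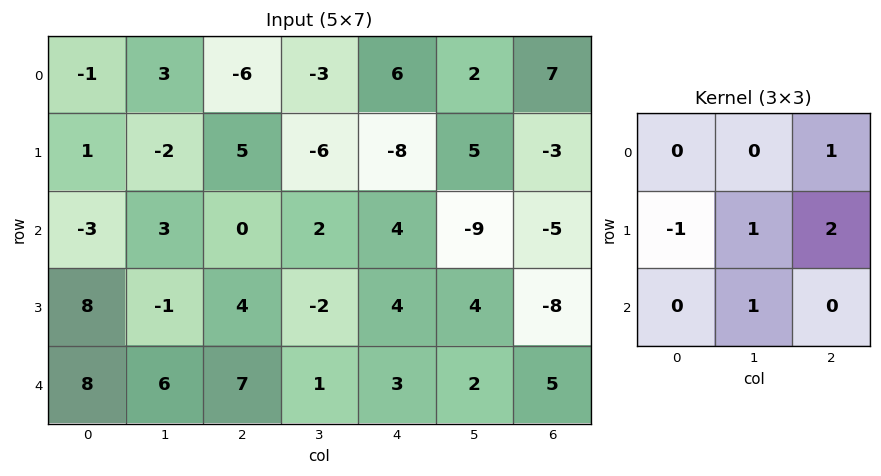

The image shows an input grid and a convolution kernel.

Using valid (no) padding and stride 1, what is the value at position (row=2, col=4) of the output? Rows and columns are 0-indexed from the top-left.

The receptive field on the input at this output position is [4 -9 -5 / 4 4 -8 / 3 2 5]. Elementwise product with the kernel and sum: -5·1 + 4·-1 + 4·1 + -8·2 + 2·1.

-19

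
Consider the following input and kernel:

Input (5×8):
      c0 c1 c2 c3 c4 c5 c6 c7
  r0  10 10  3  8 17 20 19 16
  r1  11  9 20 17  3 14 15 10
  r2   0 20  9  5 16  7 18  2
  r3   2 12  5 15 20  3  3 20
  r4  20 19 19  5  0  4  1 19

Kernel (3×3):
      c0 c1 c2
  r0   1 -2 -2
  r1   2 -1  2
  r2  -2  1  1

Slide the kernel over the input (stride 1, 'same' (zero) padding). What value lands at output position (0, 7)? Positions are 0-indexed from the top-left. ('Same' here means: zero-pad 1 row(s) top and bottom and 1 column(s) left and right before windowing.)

2

The receptive field on the zero-padded input at this output position is [0 0 0 / 19 16 0 / 15 10 0]. Elementwise product with the kernel and sum: 0·1 + 0·-2 + 0·-2 + 19·2 + 16·-1 + 0·2 + 15·-2 + 10·1 + 0·1.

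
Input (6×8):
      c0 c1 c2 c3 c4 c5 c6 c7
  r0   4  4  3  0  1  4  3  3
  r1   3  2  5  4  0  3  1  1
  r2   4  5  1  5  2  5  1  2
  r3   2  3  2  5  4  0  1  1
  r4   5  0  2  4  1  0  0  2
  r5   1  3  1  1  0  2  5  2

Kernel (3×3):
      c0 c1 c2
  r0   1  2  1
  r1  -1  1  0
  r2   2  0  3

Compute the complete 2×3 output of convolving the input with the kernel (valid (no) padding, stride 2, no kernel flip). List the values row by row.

Output[0,0]: The receptive field on the input at this output position is [4 4 3 / 3 2 5 / 4 5 1]. Elementwise product with the kernel and sum: 4·1 + 4·2 + 3·1 + 3·-1 + 2·1 + 4·2 + 1·3.
Output[0,1]: The receptive field on the input at this output position is [3 0 1 / 5 4 0 / 1 5 2]. Elementwise product with the kernel and sum: 3·1 + 0·2 + 1·1 + 5·-1 + 4·1 + 1·2 + 2·3.

25 11 22
32 23 11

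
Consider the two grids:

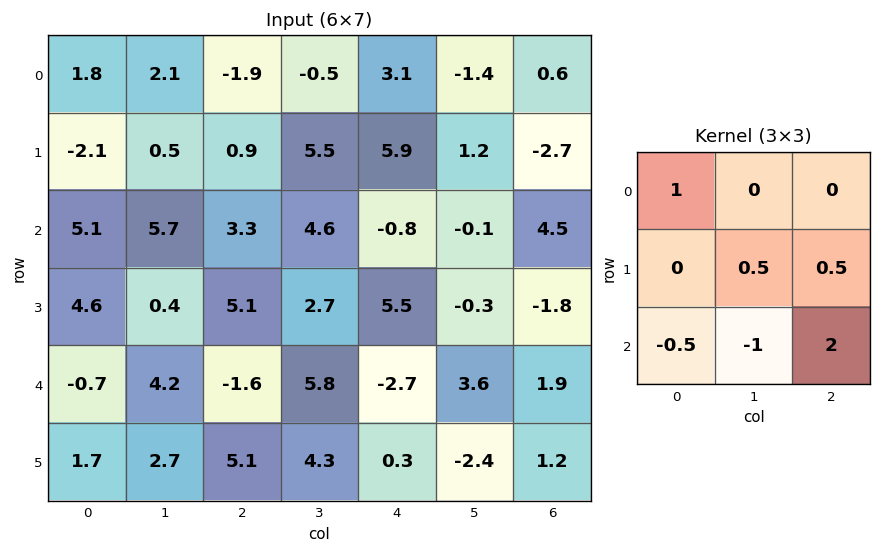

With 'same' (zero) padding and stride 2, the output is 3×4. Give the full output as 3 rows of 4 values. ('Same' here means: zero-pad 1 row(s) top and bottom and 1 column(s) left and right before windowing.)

5.05 8.65 -5.4 2.4
1.6 4.55 -2.4 5.4
5.45 4.65 -4.1 0.65

Output[0,0]: The receptive field on the zero-padded input at this output position is [0 0 0 / 0 1.8 2.1 / 0 -2.1 0.5]. Elementwise product with the kernel and sum: 0·1 + 1.8·0.5 + 2.1·0.5 + 0·-0.5 + -2.1·-1 + 0.5·2.
Output[0,1]: The receptive field on the zero-padded input at this output position is [0 0 0 / 2.1 -1.9 -0.5 / 0.5 0.9 5.5]. Elementwise product with the kernel and sum: 0·1 + -1.9·0.5 + -0.5·0.5 + 0.5·-0.5 + 0.9·-1 + 5.5·2.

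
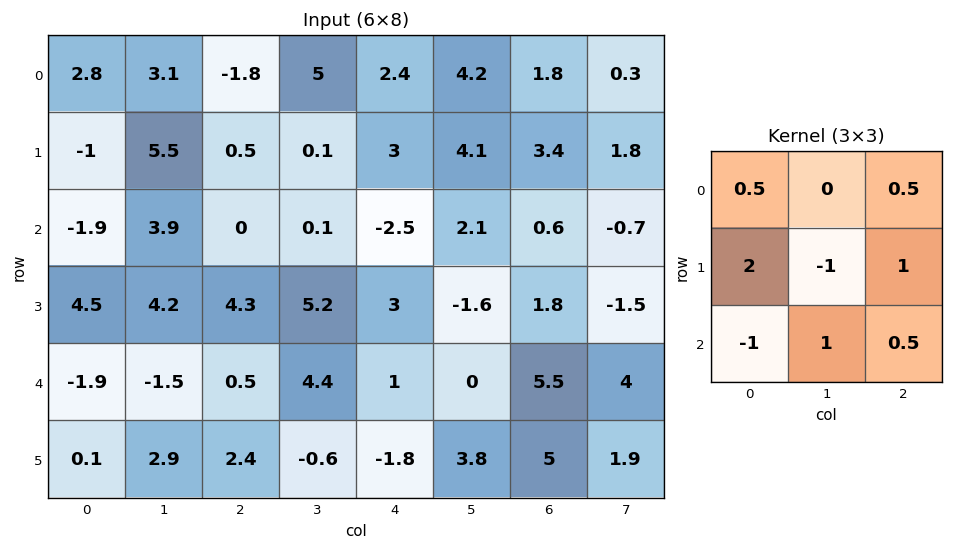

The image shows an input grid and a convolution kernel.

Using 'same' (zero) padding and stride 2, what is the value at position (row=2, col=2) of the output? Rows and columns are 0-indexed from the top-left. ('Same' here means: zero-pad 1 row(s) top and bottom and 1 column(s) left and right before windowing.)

The receptive field on the zero-padded input at this output position is [5.2 3 -1.6 / 4.4 1 0 / -0.6 -1.8 3.8]. Elementwise product with the kernel and sum: 5.2·0.5 + -1.6·0.5 + 4.4·2 + 1·-1 + 0·1 + -0.6·-1 + -1.8·1 + 3.8·0.5.

10.3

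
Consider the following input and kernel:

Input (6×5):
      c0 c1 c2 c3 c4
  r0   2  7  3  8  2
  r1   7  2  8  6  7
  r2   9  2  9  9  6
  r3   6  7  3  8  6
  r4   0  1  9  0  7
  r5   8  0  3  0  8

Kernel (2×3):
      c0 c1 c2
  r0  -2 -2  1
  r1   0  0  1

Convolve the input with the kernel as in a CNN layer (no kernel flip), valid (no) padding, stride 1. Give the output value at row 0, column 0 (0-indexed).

The receptive field on the input at this output position is [2 7 3 / 7 2 8]. Elementwise product with the kernel and sum: 2·-2 + 7·-2 + 3·1 + 8·1.

-7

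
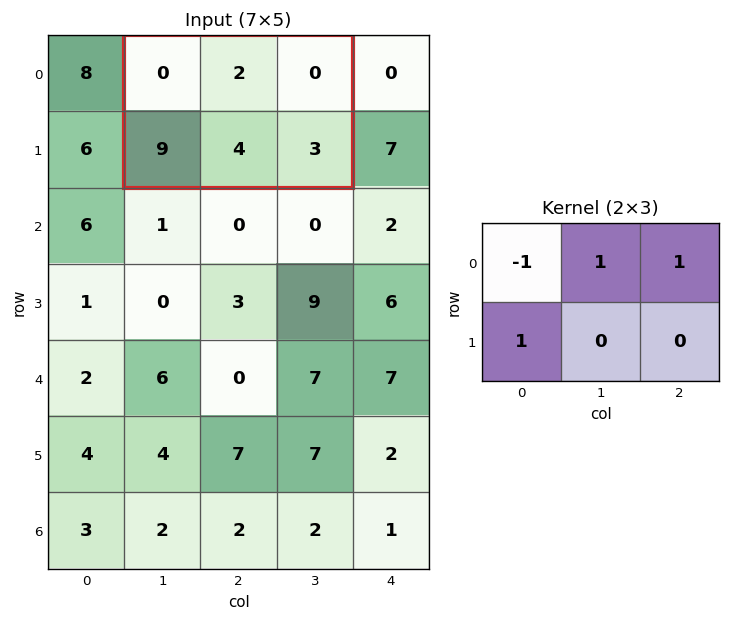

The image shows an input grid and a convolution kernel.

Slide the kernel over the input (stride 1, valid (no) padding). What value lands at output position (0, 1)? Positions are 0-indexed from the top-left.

11

The receptive field on the input at this output position is [0 2 0 / 9 4 3]. Elementwise product with the kernel and sum: 0·-1 + 2·1 + 0·1 + 9·1.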